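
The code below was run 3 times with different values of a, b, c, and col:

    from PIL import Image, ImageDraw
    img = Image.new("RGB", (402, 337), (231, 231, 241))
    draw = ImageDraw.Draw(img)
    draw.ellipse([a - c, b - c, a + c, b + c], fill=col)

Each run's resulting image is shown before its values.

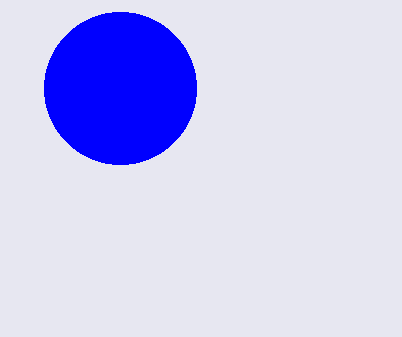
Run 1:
a = 120; b = 88; c = 76; col = 'blue'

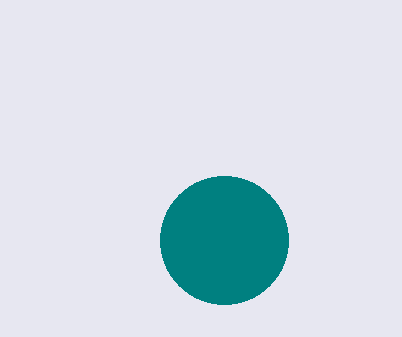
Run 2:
a = 224
b = 240
c = 64
col = 'teal'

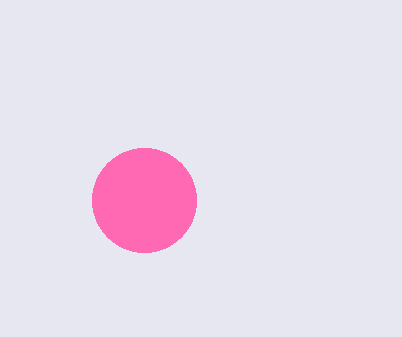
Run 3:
a = 144
b = 200
c = 52
col = 'hotpink'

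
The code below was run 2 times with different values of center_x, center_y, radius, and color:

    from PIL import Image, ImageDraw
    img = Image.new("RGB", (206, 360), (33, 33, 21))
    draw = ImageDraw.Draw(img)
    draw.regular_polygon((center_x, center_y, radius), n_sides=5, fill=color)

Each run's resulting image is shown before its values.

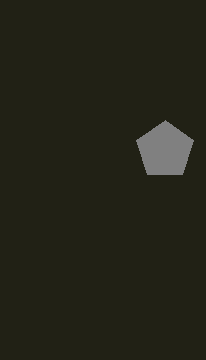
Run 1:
center_x = 165
center_y = 150
radius = 30
color = 'gray'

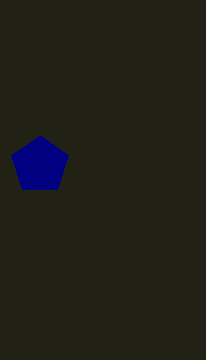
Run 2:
center_x = 40
center_y = 165
radius = 30
color = 'navy'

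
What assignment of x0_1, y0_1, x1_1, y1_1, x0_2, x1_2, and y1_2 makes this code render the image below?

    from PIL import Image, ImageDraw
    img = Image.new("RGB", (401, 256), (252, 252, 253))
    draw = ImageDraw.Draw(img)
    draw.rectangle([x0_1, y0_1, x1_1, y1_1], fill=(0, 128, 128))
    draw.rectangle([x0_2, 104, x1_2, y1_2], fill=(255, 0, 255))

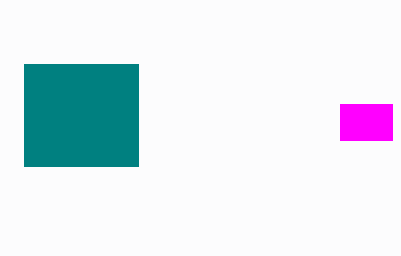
x0_1 = 24
y0_1 = 64
x1_1 = 138
y1_1 = 166
x0_2 = 340
x1_2 = 392
y1_2 = 140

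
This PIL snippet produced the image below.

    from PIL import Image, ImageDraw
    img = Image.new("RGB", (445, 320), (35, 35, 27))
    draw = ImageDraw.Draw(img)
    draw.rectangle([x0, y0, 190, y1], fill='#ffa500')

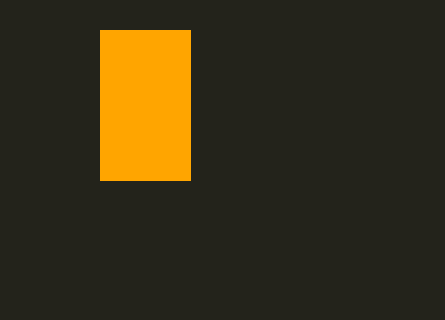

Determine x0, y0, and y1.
x0 = 100; y0 = 30; y1 = 180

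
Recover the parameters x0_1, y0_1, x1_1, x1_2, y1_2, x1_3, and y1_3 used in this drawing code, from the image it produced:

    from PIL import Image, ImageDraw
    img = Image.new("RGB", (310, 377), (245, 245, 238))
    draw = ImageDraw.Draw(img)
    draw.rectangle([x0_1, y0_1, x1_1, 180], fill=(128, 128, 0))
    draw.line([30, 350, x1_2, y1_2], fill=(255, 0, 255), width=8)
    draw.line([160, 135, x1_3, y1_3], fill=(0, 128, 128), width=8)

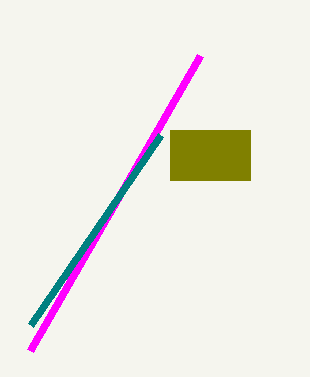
x0_1 = 170, y0_1 = 130, x1_1 = 250, x1_2 = 200, y1_2 = 55, x1_3 = 30, y1_3 = 325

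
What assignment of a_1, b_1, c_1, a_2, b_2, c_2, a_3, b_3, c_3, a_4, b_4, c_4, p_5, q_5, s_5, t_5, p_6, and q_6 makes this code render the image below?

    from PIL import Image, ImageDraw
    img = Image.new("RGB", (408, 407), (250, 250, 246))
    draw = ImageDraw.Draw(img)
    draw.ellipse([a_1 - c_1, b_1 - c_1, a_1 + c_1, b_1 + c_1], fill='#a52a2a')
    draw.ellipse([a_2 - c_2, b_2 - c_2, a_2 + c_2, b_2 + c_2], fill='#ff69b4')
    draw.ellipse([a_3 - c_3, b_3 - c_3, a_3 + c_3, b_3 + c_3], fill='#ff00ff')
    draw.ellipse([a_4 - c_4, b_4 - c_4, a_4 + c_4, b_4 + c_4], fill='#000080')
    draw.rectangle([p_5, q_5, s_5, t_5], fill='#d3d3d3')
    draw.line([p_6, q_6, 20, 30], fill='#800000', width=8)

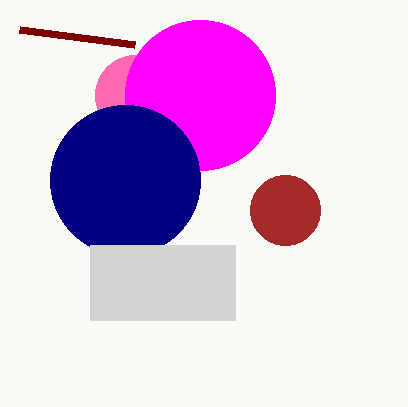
a_1 = 285; b_1 = 210; c_1 = 35; a_2 = 135; b_2 = 95; c_2 = 40; a_3 = 200; b_3 = 95; c_3 = 75; a_4 = 125; b_4 = 180; c_4 = 75; p_5 = 90; q_5 = 245; s_5 = 235; t_5 = 320; p_6 = 135; q_6 = 45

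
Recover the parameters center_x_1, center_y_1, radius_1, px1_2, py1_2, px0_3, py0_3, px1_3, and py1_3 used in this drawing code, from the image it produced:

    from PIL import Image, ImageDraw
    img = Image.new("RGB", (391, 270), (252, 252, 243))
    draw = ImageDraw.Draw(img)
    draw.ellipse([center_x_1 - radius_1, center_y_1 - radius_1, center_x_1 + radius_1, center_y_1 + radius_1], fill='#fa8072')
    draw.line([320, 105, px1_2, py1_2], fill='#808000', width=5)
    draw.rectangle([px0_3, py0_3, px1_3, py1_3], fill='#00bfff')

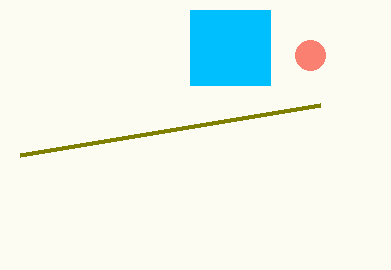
center_x_1 = 310
center_y_1 = 55
radius_1 = 15
px1_2 = 20
py1_2 = 155
px0_3 = 190
py0_3 = 10
px1_3 = 270
py1_3 = 85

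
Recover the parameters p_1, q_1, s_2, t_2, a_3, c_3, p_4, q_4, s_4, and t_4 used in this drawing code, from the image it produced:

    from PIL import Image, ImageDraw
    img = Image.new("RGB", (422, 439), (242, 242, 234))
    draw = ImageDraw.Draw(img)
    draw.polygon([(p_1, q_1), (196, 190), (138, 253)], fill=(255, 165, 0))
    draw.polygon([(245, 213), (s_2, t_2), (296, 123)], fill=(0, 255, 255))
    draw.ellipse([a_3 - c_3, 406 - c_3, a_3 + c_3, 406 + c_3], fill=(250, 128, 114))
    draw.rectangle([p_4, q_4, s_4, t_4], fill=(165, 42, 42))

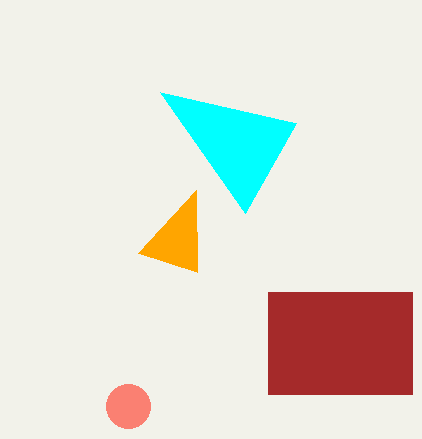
p_1 = 197
q_1 = 272
s_2 = 160
t_2 = 92
a_3 = 128
c_3 = 22
p_4 = 268
q_4 = 292
s_4 = 412
t_4 = 394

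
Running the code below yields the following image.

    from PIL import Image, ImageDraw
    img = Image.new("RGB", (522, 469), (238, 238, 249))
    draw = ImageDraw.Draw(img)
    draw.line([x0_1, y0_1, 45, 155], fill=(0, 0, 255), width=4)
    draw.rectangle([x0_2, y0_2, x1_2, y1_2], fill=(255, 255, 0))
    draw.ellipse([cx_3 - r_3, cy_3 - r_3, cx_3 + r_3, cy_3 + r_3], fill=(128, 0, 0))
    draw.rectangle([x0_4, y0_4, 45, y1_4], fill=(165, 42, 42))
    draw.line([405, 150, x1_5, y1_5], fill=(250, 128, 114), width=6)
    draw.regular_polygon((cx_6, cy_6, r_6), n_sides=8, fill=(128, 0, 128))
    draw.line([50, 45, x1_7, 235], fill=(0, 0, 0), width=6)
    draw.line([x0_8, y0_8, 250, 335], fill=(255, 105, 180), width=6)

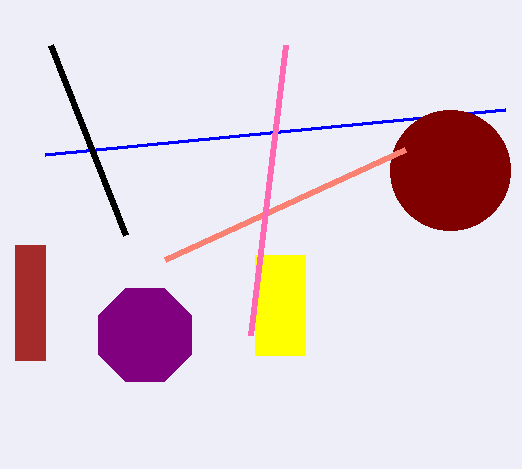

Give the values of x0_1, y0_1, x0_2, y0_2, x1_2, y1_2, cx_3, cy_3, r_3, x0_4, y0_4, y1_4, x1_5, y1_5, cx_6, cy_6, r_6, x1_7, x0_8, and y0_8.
x0_1 = 505, y0_1 = 110, x0_2 = 255, y0_2 = 255, x1_2 = 305, y1_2 = 355, cx_3 = 450, cy_3 = 170, r_3 = 60, x0_4 = 15, y0_4 = 245, y1_4 = 360, x1_5 = 165, y1_5 = 260, cx_6 = 145, cy_6 = 335, r_6 = 50, x1_7 = 125, x0_8 = 285, y0_8 = 45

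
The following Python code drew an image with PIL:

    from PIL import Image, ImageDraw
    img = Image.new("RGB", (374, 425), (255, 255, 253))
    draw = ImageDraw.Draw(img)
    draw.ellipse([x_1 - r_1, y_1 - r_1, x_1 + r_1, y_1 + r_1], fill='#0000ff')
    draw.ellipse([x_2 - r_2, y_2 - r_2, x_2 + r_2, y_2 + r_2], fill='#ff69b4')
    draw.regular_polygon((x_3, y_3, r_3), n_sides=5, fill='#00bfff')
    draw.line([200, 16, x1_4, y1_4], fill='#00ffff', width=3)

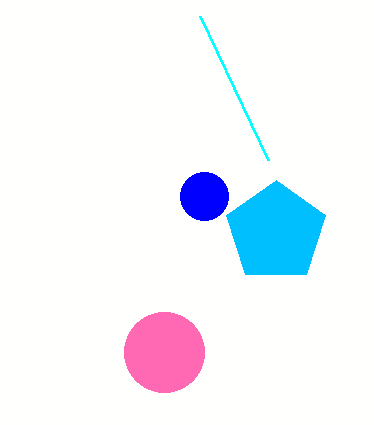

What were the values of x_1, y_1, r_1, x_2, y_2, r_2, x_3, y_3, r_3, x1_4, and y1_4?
x_1 = 204, y_1 = 196, r_1 = 24, x_2 = 164, y_2 = 352, r_2 = 40, x_3 = 276, y_3 = 232, r_3 = 52, x1_4 = 268, y1_4 = 160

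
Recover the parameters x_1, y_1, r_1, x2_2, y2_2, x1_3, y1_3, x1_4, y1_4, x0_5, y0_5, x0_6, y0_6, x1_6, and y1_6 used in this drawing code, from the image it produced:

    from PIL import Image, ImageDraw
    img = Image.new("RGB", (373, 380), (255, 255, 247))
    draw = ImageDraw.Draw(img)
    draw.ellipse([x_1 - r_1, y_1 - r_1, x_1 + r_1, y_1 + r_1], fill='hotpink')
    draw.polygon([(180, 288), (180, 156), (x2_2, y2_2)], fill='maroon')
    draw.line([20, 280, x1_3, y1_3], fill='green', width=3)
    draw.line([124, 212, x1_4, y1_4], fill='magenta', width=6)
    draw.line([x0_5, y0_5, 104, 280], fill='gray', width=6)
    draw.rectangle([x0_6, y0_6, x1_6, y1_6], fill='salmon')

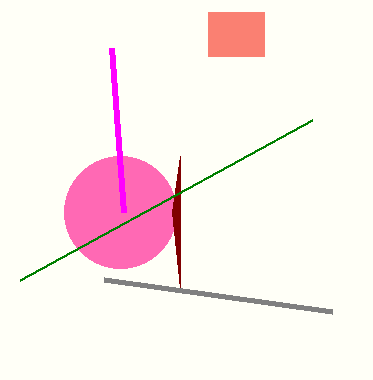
x_1 = 120, y_1 = 212, r_1 = 56, x2_2 = 172, y2_2 = 212, x1_3 = 312, y1_3 = 120, x1_4 = 112, y1_4 = 48, x0_5 = 332, y0_5 = 312, x0_6 = 208, y0_6 = 12, x1_6 = 264, y1_6 = 56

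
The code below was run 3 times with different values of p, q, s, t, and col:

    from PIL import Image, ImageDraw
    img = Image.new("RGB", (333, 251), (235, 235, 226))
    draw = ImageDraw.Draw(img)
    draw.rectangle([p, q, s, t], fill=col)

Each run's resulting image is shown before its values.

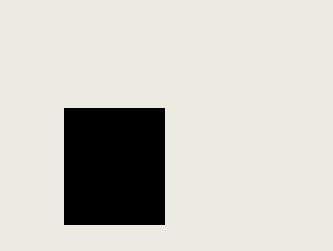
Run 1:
p = 64
q = 108
s = 164
t = 224
col = 'black'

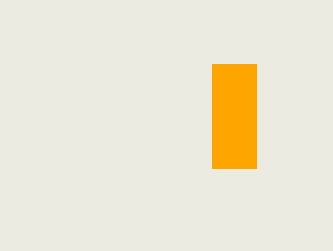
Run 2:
p = 212; q = 64; s = 256; t = 168; col = 'orange'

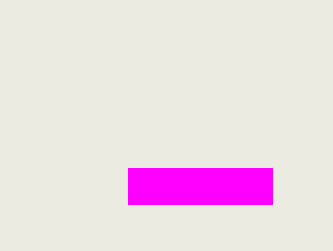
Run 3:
p = 128
q = 168
s = 272
t = 204
col = 'magenta'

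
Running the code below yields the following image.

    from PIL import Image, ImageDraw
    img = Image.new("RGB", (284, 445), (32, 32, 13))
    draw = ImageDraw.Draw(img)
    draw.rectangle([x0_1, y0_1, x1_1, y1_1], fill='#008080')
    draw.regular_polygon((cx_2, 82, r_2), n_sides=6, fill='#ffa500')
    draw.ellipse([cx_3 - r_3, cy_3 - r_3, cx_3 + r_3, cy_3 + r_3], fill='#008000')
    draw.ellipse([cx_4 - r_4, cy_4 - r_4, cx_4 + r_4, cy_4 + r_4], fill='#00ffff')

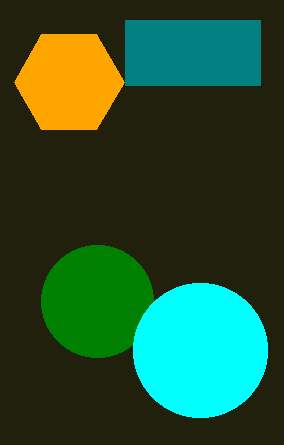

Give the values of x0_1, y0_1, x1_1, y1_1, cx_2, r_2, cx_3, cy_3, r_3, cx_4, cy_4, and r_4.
x0_1 = 125
y0_1 = 20
x1_1 = 260
y1_1 = 85
cx_2 = 69
r_2 = 55
cx_3 = 97
cy_3 = 301
r_3 = 56
cx_4 = 200
cy_4 = 350
r_4 = 67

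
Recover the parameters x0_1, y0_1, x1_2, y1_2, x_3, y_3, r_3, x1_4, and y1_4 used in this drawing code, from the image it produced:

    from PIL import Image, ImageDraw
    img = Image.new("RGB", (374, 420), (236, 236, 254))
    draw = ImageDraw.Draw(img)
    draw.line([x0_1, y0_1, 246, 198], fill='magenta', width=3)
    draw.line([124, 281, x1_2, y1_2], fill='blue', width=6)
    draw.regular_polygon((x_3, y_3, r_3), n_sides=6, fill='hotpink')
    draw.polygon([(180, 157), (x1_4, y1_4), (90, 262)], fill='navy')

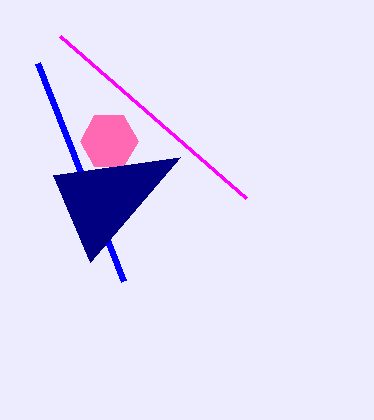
x0_1 = 60
y0_1 = 36
x1_2 = 38
y1_2 = 63
x_3 = 109
y_3 = 141
r_3 = 29
x1_4 = 53
y1_4 = 175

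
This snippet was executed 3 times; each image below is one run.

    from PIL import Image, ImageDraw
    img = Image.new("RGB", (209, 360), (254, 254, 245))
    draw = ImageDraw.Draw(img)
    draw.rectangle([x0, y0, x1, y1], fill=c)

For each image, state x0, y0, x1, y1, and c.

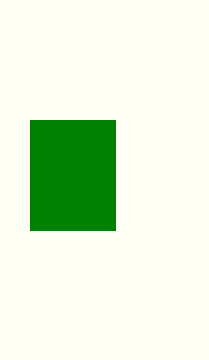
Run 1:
x0 = 30; y0 = 120; x1 = 115; y1 = 230; c = 'green'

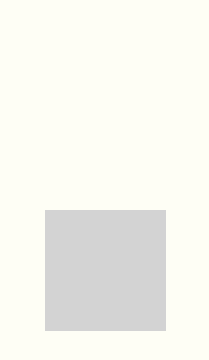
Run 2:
x0 = 45; y0 = 210; x1 = 165; y1 = 330; c = 'lightgray'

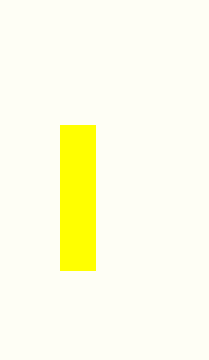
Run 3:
x0 = 60
y0 = 125
x1 = 95
y1 = 270
c = 'yellow'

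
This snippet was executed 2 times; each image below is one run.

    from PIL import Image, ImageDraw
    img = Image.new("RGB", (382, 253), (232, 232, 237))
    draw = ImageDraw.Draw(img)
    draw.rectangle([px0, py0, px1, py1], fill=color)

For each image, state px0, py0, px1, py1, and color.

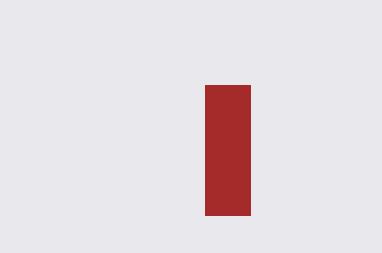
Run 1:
px0 = 205; py0 = 85; px1 = 250; py1 = 215; color = 'brown'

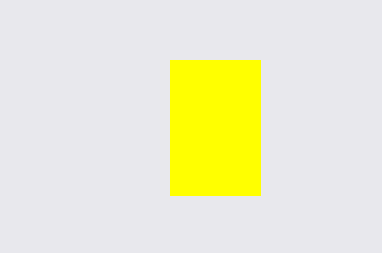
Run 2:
px0 = 170
py0 = 60
px1 = 260
py1 = 195
color = 'yellow'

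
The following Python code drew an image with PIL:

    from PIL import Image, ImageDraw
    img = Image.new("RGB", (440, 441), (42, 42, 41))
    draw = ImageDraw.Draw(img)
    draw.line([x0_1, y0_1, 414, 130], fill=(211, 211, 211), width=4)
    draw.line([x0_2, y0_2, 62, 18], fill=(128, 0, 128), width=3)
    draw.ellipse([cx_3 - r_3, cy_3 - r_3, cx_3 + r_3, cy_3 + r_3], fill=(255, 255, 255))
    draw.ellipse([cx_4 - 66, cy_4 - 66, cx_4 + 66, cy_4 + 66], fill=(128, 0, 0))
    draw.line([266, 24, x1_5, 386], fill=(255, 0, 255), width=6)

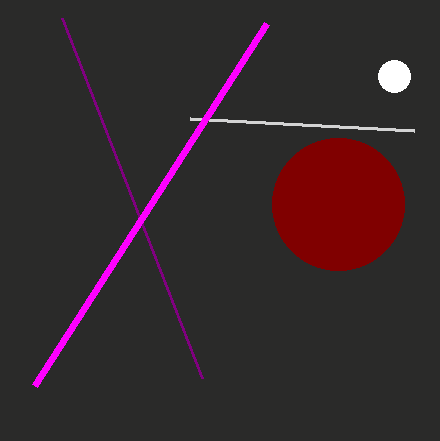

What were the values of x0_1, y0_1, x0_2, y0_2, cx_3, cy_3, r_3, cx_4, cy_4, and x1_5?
x0_1 = 190, y0_1 = 118, x0_2 = 202, y0_2 = 378, cx_3 = 394, cy_3 = 76, r_3 = 16, cx_4 = 338, cy_4 = 204, x1_5 = 34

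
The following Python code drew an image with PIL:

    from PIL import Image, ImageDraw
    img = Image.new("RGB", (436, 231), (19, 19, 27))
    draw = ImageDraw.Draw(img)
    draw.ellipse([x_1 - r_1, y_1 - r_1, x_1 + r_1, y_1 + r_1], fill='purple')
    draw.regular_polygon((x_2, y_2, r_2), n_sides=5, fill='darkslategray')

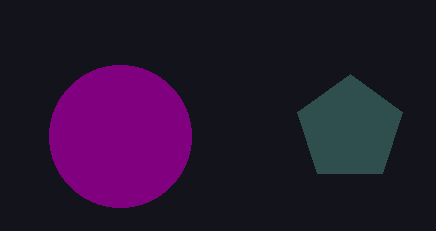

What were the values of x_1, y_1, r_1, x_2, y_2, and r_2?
x_1 = 120
y_1 = 136
r_1 = 71
x_2 = 350
y_2 = 129
r_2 = 55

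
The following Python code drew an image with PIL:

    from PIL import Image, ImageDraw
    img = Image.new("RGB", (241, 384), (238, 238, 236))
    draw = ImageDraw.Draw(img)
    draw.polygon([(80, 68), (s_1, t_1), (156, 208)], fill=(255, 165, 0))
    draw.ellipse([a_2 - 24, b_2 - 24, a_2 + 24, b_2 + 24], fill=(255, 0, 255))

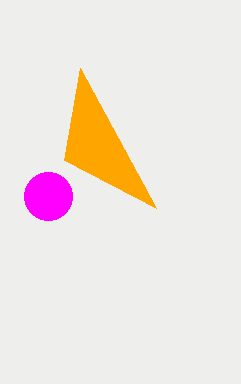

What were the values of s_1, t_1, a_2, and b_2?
s_1 = 64
t_1 = 160
a_2 = 48
b_2 = 196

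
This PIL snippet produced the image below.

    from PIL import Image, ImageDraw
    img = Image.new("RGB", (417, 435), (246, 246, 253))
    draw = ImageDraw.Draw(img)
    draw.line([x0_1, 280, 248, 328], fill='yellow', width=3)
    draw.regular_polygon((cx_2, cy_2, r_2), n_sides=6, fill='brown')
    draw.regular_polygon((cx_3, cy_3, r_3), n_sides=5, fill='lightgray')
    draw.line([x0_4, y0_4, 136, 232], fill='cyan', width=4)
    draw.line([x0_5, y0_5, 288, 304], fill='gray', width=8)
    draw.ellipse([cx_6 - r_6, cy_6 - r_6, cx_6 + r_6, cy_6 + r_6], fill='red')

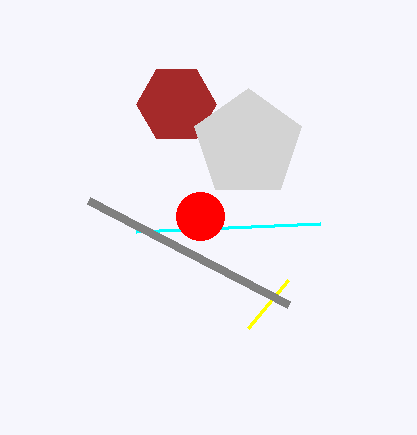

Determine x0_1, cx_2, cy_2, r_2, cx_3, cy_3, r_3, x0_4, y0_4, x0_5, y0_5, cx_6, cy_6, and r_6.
x0_1 = 288
cx_2 = 176
cy_2 = 104
r_2 = 40
cx_3 = 248
cy_3 = 144
r_3 = 56
x0_4 = 320
y0_4 = 224
x0_5 = 88
y0_5 = 200
cx_6 = 200
cy_6 = 216
r_6 = 24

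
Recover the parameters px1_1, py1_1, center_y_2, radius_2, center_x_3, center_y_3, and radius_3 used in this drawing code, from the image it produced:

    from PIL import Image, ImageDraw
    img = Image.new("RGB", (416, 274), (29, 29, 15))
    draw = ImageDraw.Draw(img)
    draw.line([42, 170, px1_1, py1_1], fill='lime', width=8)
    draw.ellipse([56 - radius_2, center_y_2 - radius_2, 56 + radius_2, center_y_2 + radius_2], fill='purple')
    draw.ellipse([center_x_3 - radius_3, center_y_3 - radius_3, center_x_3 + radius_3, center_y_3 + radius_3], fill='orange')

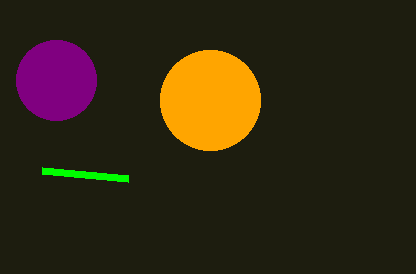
px1_1 = 128, py1_1 = 178, center_y_2 = 80, radius_2 = 40, center_x_3 = 210, center_y_3 = 100, radius_3 = 50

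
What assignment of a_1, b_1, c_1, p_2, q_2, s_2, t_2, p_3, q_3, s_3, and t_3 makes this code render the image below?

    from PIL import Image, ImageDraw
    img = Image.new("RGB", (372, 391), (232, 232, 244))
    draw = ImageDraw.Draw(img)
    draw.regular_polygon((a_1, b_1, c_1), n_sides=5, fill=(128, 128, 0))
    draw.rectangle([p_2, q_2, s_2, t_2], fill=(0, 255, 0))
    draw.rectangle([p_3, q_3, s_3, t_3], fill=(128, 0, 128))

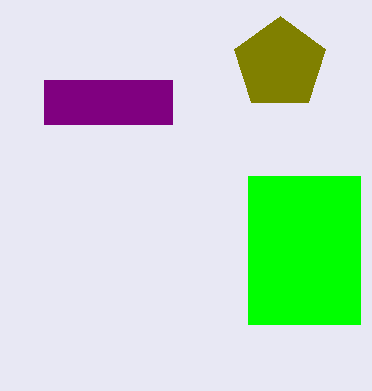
a_1 = 280; b_1 = 64; c_1 = 48; p_2 = 248; q_2 = 176; s_2 = 360; t_2 = 324; p_3 = 44; q_3 = 80; s_3 = 172; t_3 = 124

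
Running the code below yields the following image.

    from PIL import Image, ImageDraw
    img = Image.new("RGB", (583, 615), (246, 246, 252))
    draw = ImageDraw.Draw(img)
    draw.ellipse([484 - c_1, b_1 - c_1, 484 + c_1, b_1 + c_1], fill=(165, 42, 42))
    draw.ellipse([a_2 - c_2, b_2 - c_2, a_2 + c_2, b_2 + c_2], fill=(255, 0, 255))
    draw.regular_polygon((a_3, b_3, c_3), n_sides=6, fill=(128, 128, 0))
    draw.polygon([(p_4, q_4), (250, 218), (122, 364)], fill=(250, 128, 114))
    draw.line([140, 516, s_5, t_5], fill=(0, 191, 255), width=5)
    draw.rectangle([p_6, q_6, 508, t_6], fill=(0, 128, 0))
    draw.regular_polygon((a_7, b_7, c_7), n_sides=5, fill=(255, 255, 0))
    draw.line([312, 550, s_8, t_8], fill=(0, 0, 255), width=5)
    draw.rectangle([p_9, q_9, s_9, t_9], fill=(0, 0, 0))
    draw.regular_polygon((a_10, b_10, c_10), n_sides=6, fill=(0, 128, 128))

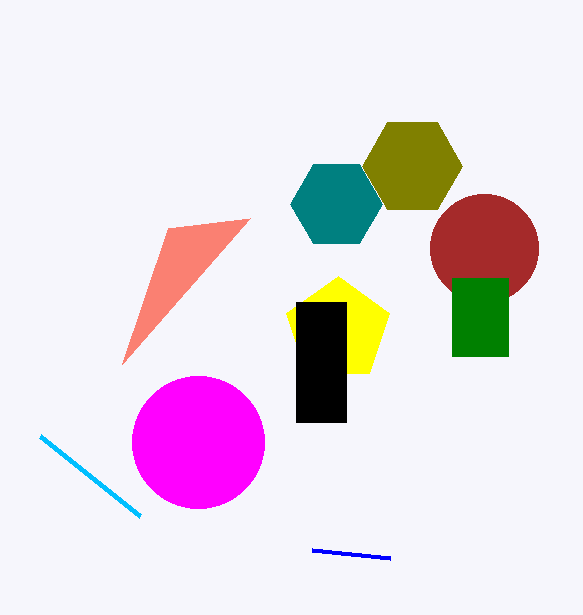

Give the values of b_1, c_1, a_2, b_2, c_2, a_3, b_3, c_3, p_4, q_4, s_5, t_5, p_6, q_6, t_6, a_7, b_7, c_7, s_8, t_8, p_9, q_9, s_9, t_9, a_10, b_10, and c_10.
b_1 = 248
c_1 = 54
a_2 = 198
b_2 = 442
c_2 = 66
a_3 = 412
b_3 = 166
c_3 = 50
p_4 = 168
q_4 = 228
s_5 = 40
t_5 = 436
p_6 = 452
q_6 = 278
t_6 = 356
a_7 = 338
b_7 = 330
c_7 = 54
s_8 = 390
t_8 = 558
p_9 = 296
q_9 = 302
s_9 = 346
t_9 = 422
a_10 = 336
b_10 = 204
c_10 = 46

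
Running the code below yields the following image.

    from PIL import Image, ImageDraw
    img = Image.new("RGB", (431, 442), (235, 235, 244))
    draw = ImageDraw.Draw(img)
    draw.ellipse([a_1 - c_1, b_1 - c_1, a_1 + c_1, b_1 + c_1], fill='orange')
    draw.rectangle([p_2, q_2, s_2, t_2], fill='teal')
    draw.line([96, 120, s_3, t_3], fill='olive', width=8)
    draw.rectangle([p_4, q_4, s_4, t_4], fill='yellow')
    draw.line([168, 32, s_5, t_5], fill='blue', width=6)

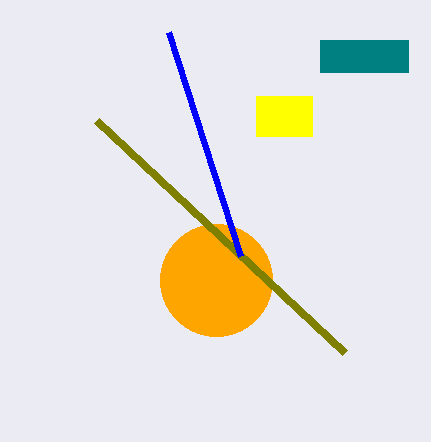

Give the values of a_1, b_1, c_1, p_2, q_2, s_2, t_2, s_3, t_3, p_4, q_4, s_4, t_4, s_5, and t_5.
a_1 = 216; b_1 = 280; c_1 = 56; p_2 = 320; q_2 = 40; s_2 = 408; t_2 = 72; s_3 = 344; t_3 = 352; p_4 = 256; q_4 = 96; s_4 = 312; t_4 = 136; s_5 = 240; t_5 = 256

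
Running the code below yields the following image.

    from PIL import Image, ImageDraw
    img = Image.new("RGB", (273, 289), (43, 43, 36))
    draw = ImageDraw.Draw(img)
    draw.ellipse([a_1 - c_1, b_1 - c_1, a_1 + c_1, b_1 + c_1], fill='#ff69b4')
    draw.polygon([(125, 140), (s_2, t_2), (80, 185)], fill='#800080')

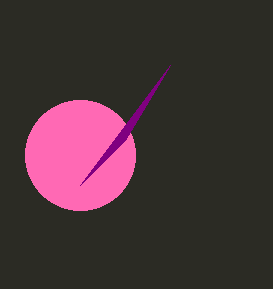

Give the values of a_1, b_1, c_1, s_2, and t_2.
a_1 = 80
b_1 = 155
c_1 = 55
s_2 = 170
t_2 = 65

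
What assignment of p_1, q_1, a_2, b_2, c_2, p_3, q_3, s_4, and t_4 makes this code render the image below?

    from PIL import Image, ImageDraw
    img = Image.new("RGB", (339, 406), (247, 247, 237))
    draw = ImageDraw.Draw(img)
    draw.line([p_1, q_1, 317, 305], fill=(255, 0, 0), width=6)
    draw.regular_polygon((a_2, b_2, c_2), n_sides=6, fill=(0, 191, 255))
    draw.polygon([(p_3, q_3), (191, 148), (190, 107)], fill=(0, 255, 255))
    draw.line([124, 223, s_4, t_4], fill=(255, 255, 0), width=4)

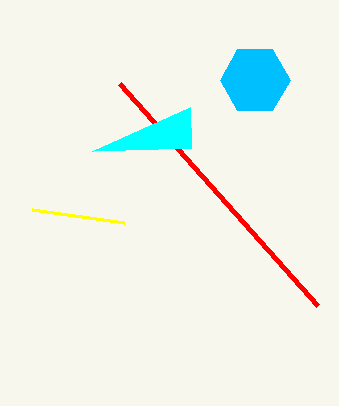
p_1 = 119, q_1 = 83, a_2 = 255, b_2 = 80, c_2 = 35, p_3 = 92, q_3 = 151, s_4 = 32, t_4 = 210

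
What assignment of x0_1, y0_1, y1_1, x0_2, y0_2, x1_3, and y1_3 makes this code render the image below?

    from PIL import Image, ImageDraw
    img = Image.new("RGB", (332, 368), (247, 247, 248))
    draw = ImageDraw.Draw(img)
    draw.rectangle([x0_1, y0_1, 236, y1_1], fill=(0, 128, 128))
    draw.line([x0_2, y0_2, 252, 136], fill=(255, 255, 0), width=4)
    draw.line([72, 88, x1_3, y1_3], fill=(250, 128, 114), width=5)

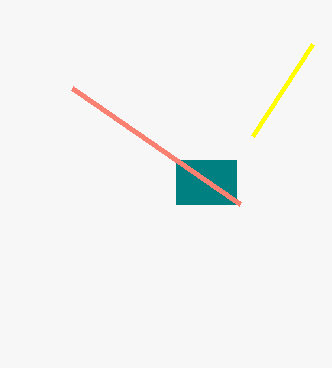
x0_1 = 176; y0_1 = 160; y1_1 = 204; x0_2 = 312; y0_2 = 44; x1_3 = 240; y1_3 = 204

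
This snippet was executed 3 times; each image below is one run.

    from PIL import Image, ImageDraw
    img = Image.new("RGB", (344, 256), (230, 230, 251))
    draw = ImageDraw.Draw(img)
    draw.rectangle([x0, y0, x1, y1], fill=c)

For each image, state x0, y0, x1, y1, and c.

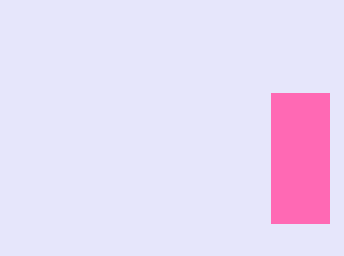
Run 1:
x0 = 271
y0 = 93
x1 = 329
y1 = 223
c = 'hotpink'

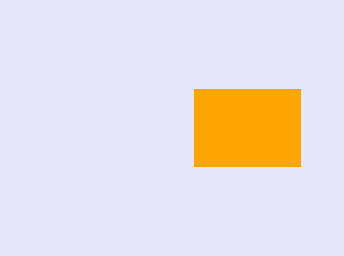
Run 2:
x0 = 194
y0 = 89
x1 = 300
y1 = 166
c = 'orange'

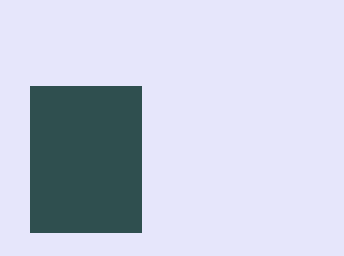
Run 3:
x0 = 30; y0 = 86; x1 = 141; y1 = 232; c = 'darkslategray'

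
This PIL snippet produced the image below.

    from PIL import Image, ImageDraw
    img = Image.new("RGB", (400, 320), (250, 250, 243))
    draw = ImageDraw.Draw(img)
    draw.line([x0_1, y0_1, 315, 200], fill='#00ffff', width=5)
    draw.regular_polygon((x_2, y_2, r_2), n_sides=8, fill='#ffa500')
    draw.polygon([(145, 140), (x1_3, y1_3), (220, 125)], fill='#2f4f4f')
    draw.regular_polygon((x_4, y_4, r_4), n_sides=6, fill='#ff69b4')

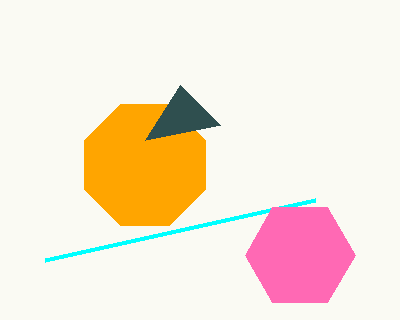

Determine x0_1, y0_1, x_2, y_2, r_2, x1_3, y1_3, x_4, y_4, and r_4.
x0_1 = 45; y0_1 = 260; x_2 = 145; y_2 = 165; r_2 = 65; x1_3 = 180; y1_3 = 85; x_4 = 300; y_4 = 255; r_4 = 55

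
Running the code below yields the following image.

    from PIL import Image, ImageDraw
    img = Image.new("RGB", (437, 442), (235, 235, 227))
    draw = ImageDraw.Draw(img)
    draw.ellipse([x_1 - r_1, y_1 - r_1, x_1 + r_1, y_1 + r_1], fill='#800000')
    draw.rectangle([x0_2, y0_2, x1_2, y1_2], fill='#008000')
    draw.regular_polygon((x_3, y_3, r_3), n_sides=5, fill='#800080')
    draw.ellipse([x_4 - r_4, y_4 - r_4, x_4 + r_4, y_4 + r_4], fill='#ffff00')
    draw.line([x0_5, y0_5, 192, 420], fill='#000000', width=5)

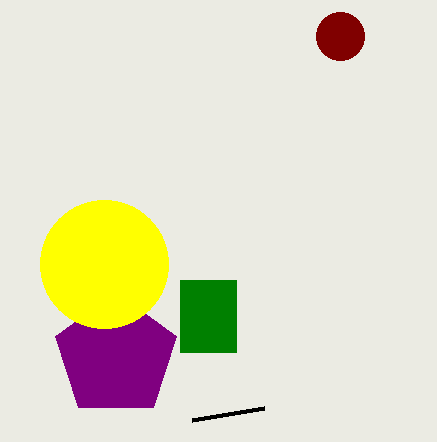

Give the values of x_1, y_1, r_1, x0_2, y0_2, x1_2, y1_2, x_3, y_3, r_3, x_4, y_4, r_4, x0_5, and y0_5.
x_1 = 340, y_1 = 36, r_1 = 24, x0_2 = 180, y0_2 = 280, x1_2 = 236, y1_2 = 352, x_3 = 116, y_3 = 356, r_3 = 64, x_4 = 104, y_4 = 264, r_4 = 64, x0_5 = 264, y0_5 = 408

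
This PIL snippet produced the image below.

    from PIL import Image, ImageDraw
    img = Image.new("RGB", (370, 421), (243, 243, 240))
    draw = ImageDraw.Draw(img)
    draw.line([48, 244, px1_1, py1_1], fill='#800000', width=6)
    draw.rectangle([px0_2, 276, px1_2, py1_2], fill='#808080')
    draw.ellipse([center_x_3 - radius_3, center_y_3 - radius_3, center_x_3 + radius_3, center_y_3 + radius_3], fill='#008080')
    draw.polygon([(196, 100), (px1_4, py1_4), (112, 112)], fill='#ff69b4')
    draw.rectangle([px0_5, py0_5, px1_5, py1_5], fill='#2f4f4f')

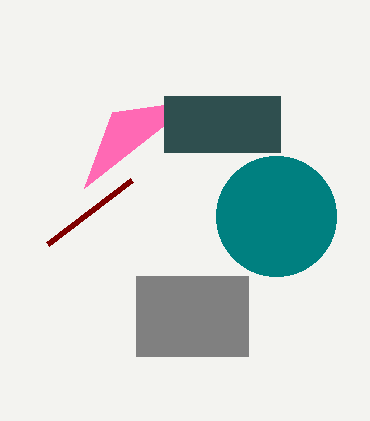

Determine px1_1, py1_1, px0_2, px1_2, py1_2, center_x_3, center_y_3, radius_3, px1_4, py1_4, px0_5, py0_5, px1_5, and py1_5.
px1_1 = 132; py1_1 = 180; px0_2 = 136; px1_2 = 248; py1_2 = 356; center_x_3 = 276; center_y_3 = 216; radius_3 = 60; px1_4 = 84; py1_4 = 188; px0_5 = 164; py0_5 = 96; px1_5 = 280; py1_5 = 152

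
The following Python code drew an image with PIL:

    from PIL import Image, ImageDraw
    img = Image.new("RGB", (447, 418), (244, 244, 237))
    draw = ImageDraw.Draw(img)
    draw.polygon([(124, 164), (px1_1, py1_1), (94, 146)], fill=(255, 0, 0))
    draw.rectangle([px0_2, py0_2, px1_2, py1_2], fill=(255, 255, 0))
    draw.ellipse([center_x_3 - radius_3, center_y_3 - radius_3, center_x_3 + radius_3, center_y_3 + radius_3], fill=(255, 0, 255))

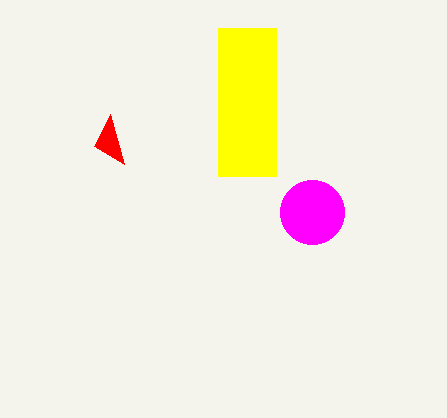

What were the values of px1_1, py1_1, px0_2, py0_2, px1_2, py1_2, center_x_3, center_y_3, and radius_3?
px1_1 = 110; py1_1 = 114; px0_2 = 218; py0_2 = 28; px1_2 = 276; py1_2 = 176; center_x_3 = 312; center_y_3 = 212; radius_3 = 32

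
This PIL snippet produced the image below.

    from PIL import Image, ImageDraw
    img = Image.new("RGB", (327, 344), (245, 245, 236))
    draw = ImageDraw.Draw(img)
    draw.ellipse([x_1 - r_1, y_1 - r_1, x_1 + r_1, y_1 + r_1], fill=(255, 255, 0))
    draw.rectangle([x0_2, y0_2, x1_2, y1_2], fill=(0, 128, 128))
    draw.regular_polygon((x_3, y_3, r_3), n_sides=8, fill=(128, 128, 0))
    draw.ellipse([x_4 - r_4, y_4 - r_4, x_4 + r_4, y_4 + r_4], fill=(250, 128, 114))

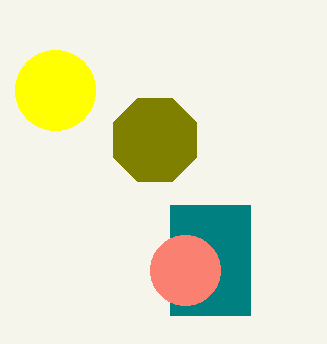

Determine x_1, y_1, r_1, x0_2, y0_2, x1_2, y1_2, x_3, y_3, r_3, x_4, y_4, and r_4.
x_1 = 55; y_1 = 90; r_1 = 40; x0_2 = 170; y0_2 = 205; x1_2 = 250; y1_2 = 315; x_3 = 155; y_3 = 140; r_3 = 45; x_4 = 185; y_4 = 270; r_4 = 35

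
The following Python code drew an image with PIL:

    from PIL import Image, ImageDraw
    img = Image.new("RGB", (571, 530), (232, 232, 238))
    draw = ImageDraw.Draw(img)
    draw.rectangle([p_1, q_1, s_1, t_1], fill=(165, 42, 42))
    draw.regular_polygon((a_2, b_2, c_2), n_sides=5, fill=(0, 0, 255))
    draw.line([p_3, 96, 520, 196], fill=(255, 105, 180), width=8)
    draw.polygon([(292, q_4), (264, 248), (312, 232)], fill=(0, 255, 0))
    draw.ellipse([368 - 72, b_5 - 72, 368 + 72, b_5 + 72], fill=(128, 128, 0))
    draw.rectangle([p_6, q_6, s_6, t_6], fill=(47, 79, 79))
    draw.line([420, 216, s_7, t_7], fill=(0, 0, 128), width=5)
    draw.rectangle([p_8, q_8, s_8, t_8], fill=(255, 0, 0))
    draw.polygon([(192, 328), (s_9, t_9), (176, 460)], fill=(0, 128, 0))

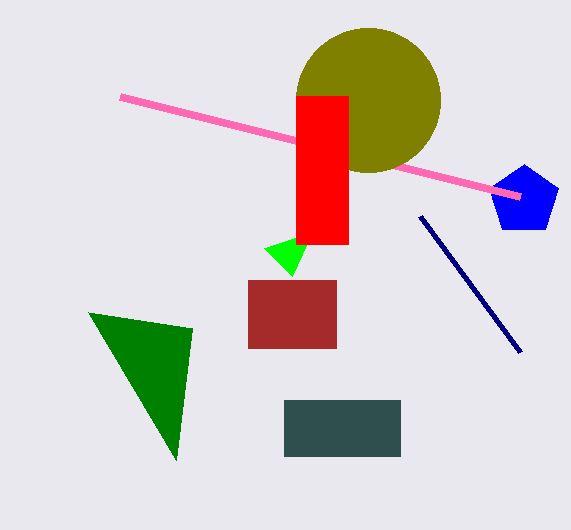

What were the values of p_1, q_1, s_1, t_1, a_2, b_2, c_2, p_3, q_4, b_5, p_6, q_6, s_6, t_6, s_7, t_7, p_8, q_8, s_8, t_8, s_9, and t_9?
p_1 = 248
q_1 = 280
s_1 = 336
t_1 = 348
a_2 = 524
b_2 = 200
c_2 = 36
p_3 = 120
q_4 = 276
b_5 = 100
p_6 = 284
q_6 = 400
s_6 = 400
t_6 = 456
s_7 = 520
t_7 = 352
p_8 = 296
q_8 = 96
s_8 = 348
t_8 = 244
s_9 = 88
t_9 = 312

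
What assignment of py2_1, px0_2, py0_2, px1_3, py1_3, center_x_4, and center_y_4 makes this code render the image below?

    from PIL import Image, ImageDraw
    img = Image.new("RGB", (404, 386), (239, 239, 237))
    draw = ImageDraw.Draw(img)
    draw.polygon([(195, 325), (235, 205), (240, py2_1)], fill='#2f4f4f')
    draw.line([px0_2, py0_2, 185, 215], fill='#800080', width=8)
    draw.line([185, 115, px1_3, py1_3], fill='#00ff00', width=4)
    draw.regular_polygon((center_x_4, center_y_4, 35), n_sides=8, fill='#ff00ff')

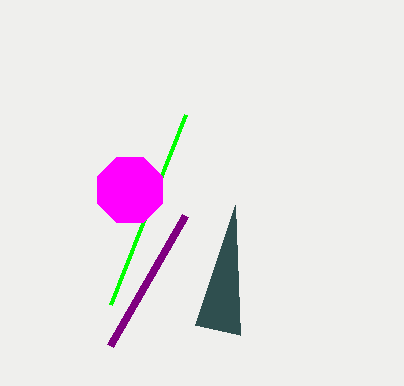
py2_1 = 335, px0_2 = 110, py0_2 = 345, px1_3 = 110, py1_3 = 305, center_x_4 = 130, center_y_4 = 190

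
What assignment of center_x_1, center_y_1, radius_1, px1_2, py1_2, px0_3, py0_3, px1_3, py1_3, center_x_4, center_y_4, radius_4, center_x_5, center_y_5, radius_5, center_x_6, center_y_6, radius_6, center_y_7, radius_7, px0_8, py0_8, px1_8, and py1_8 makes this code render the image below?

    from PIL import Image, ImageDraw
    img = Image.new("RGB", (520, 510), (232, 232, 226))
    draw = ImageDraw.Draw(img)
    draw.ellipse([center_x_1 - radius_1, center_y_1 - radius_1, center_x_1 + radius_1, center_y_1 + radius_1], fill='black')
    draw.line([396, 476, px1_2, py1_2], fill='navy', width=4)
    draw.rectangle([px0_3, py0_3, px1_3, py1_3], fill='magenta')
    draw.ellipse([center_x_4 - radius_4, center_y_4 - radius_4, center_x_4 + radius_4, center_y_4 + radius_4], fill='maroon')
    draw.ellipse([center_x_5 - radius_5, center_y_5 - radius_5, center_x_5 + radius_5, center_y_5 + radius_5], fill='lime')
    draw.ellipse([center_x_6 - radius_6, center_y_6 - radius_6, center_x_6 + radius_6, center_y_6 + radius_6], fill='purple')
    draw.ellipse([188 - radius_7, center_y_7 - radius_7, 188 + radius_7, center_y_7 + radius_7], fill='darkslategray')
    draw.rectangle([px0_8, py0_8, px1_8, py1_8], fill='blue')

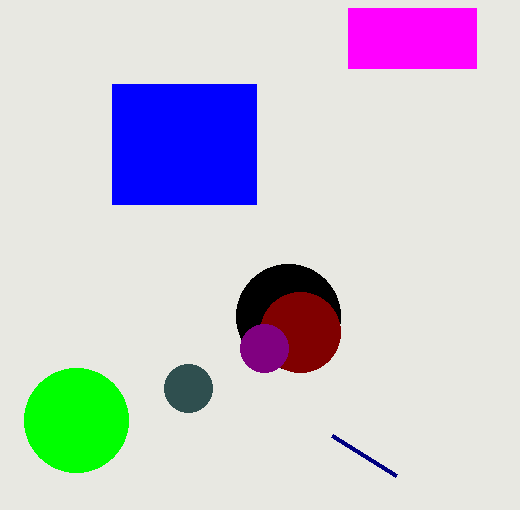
center_x_1 = 288
center_y_1 = 316
radius_1 = 52
px1_2 = 332
py1_2 = 436
px0_3 = 348
py0_3 = 8
px1_3 = 476
py1_3 = 68
center_x_4 = 300
center_y_4 = 332
radius_4 = 40
center_x_5 = 76
center_y_5 = 420
radius_5 = 52
center_x_6 = 264
center_y_6 = 348
radius_6 = 24
center_y_7 = 388
radius_7 = 24
px0_8 = 112
py0_8 = 84
px1_8 = 256
py1_8 = 204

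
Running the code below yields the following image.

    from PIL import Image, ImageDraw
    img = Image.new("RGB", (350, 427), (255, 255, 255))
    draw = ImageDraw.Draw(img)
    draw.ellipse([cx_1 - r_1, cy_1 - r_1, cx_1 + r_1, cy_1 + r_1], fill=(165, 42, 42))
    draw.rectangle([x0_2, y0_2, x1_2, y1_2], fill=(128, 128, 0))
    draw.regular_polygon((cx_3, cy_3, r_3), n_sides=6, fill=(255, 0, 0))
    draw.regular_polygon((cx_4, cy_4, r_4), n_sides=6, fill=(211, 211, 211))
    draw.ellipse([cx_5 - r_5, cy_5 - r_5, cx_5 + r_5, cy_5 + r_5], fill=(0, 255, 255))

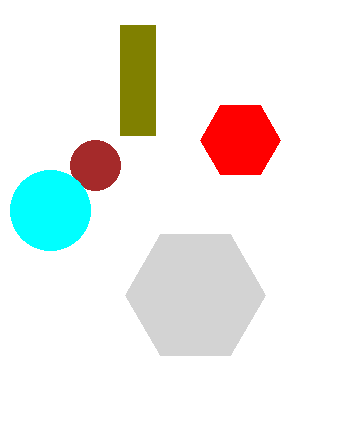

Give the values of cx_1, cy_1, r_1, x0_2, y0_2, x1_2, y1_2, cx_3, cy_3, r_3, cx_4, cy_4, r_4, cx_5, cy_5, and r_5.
cx_1 = 95
cy_1 = 165
r_1 = 25
x0_2 = 120
y0_2 = 25
x1_2 = 155
y1_2 = 135
cx_3 = 240
cy_3 = 140
r_3 = 40
cx_4 = 195
cy_4 = 295
r_4 = 70
cx_5 = 50
cy_5 = 210
r_5 = 40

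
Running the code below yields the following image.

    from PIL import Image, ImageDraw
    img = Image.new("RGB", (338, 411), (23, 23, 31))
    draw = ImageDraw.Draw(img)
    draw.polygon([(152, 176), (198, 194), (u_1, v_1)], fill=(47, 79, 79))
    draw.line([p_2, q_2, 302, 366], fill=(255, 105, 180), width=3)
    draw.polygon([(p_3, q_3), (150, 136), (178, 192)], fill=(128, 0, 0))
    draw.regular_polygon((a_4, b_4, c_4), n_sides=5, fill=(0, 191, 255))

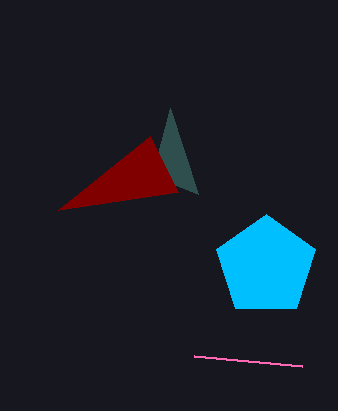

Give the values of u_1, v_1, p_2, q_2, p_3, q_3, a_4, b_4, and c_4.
u_1 = 170, v_1 = 108, p_2 = 194, q_2 = 356, p_3 = 58, q_3 = 210, a_4 = 266, b_4 = 266, c_4 = 52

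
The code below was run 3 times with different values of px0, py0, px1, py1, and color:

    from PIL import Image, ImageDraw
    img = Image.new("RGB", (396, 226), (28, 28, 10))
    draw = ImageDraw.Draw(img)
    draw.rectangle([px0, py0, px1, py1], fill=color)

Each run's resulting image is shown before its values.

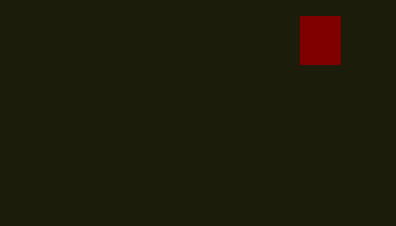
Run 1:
px0 = 300
py0 = 16
px1 = 340
py1 = 64
color = 'maroon'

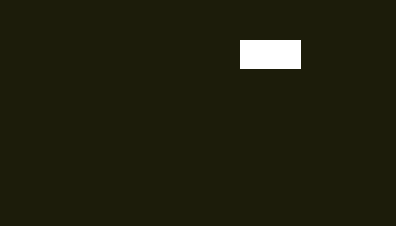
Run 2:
px0 = 240
py0 = 40
px1 = 300
py1 = 68
color = 'white'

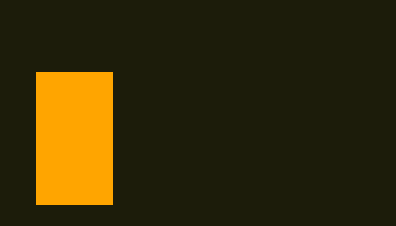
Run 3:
px0 = 36, py0 = 72, px1 = 112, py1 = 204, color = 'orange'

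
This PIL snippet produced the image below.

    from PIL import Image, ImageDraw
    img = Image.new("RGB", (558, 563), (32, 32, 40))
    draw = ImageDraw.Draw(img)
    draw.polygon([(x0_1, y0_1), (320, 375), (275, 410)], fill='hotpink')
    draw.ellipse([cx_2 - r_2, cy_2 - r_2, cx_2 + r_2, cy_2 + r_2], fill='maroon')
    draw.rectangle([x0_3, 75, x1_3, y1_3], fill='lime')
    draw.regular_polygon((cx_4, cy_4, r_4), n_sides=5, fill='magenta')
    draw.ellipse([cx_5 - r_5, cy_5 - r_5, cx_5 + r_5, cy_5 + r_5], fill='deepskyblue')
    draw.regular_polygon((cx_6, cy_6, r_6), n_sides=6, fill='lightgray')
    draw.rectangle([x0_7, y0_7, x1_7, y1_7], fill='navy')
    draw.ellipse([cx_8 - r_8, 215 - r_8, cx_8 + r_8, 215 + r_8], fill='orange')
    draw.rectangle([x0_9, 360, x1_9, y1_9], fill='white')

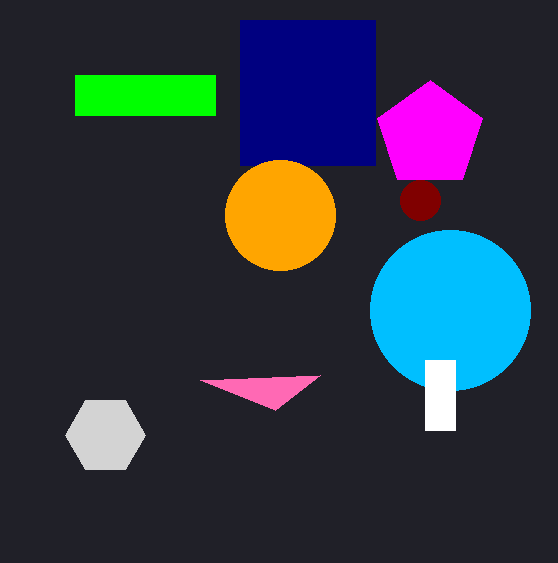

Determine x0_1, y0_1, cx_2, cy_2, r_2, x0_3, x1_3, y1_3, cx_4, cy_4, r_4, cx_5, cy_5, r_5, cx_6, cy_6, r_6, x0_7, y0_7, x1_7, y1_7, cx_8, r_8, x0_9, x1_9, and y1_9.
x0_1 = 200, y0_1 = 380, cx_2 = 420, cy_2 = 200, r_2 = 20, x0_3 = 75, x1_3 = 215, y1_3 = 115, cx_4 = 430, cy_4 = 135, r_4 = 55, cx_5 = 450, cy_5 = 310, r_5 = 80, cx_6 = 105, cy_6 = 435, r_6 = 40, x0_7 = 240, y0_7 = 20, x1_7 = 375, y1_7 = 165, cx_8 = 280, r_8 = 55, x0_9 = 425, x1_9 = 455, y1_9 = 430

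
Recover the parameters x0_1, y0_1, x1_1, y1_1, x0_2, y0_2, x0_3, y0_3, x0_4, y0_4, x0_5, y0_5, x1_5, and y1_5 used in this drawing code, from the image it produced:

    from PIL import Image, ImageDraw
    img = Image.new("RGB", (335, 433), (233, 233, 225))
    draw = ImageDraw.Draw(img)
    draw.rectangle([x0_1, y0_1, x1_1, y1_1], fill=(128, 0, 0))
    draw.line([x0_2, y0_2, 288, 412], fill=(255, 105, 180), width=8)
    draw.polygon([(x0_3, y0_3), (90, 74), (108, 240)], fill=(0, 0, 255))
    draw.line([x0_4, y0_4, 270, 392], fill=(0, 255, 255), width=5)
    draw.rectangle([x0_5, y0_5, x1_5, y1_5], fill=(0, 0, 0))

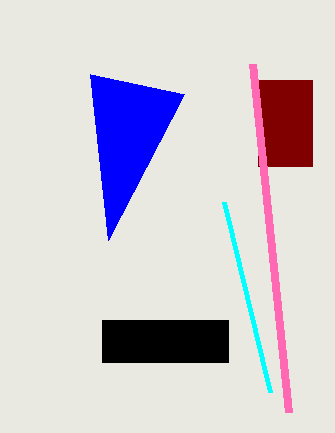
x0_1 = 258
y0_1 = 80
x1_1 = 312
y1_1 = 166
x0_2 = 252
y0_2 = 64
x0_3 = 184
y0_3 = 94
x0_4 = 224
y0_4 = 202
x0_5 = 102
y0_5 = 320
x1_5 = 228
y1_5 = 362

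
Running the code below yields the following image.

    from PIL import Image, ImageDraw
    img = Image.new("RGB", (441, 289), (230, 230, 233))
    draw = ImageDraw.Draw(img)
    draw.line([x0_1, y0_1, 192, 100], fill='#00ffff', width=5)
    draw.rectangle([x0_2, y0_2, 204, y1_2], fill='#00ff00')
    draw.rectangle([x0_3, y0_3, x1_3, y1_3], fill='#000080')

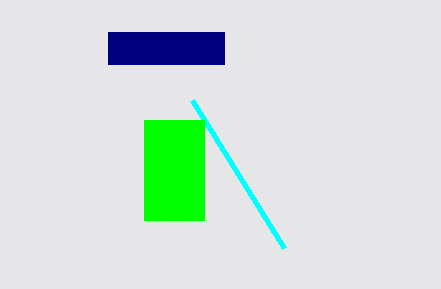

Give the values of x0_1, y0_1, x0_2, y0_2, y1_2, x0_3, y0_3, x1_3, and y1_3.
x0_1 = 284
y0_1 = 248
x0_2 = 144
y0_2 = 120
y1_2 = 220
x0_3 = 108
y0_3 = 32
x1_3 = 224
y1_3 = 64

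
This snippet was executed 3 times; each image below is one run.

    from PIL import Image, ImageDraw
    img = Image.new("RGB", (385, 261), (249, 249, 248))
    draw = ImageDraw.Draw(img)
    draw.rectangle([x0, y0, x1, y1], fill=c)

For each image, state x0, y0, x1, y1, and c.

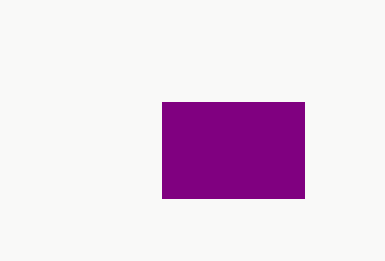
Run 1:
x0 = 162, y0 = 102, x1 = 304, y1 = 198, c = 'purple'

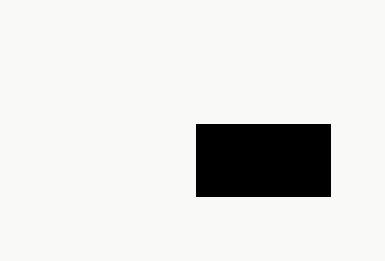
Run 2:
x0 = 196
y0 = 124
x1 = 330
y1 = 196
c = 'black'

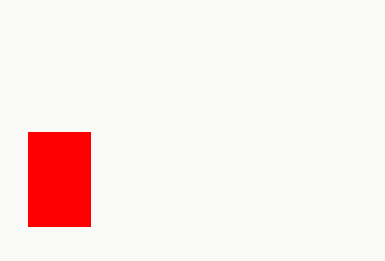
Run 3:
x0 = 28, y0 = 132, x1 = 90, y1 = 226, c = 'red'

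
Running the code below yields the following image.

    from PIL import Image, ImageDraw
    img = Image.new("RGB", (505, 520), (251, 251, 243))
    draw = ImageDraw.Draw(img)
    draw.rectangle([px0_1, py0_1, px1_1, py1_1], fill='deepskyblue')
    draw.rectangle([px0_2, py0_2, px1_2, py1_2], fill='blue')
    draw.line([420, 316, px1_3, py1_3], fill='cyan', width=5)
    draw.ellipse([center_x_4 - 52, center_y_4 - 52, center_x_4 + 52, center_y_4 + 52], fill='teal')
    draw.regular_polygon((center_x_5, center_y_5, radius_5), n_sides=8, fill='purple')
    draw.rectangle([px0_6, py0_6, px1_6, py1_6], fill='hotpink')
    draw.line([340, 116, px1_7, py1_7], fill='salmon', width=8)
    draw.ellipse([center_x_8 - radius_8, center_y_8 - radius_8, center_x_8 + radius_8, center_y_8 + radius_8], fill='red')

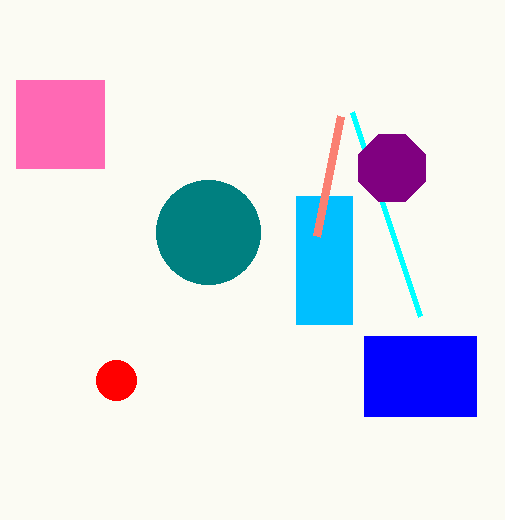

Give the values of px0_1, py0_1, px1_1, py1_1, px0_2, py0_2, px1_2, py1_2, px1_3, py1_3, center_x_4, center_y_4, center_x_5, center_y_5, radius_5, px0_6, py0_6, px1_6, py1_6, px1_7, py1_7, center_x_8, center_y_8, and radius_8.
px0_1 = 296
py0_1 = 196
px1_1 = 352
py1_1 = 324
px0_2 = 364
py0_2 = 336
px1_2 = 476
py1_2 = 416
px1_3 = 352
py1_3 = 112
center_x_4 = 208
center_y_4 = 232
center_x_5 = 392
center_y_5 = 168
radius_5 = 36
px0_6 = 16
py0_6 = 80
px1_6 = 104
py1_6 = 168
px1_7 = 316
py1_7 = 236
center_x_8 = 116
center_y_8 = 380
radius_8 = 20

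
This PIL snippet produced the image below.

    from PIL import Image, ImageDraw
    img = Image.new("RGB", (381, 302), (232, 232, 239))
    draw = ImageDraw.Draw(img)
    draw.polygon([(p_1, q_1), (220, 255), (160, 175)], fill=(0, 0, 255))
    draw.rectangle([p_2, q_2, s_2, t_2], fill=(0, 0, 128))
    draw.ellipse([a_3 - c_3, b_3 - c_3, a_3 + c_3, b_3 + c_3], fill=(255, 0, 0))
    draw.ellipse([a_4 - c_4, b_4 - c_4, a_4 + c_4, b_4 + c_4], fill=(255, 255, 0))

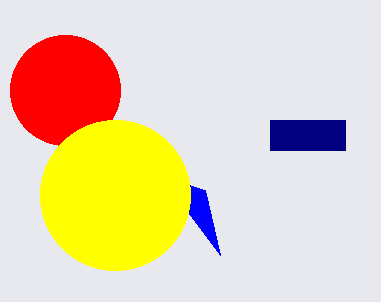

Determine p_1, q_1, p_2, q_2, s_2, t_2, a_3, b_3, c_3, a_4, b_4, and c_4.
p_1 = 205
q_1 = 190
p_2 = 270
q_2 = 120
s_2 = 345
t_2 = 150
a_3 = 65
b_3 = 90
c_3 = 55
a_4 = 115
b_4 = 195
c_4 = 75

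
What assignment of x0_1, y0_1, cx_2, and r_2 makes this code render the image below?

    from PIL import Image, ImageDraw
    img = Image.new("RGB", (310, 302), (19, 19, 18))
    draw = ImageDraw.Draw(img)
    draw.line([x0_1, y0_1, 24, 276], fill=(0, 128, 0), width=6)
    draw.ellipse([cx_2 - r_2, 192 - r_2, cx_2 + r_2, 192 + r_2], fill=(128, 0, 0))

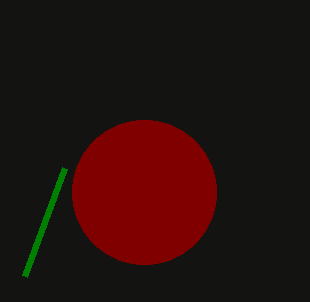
x0_1 = 64; y0_1 = 168; cx_2 = 144; r_2 = 72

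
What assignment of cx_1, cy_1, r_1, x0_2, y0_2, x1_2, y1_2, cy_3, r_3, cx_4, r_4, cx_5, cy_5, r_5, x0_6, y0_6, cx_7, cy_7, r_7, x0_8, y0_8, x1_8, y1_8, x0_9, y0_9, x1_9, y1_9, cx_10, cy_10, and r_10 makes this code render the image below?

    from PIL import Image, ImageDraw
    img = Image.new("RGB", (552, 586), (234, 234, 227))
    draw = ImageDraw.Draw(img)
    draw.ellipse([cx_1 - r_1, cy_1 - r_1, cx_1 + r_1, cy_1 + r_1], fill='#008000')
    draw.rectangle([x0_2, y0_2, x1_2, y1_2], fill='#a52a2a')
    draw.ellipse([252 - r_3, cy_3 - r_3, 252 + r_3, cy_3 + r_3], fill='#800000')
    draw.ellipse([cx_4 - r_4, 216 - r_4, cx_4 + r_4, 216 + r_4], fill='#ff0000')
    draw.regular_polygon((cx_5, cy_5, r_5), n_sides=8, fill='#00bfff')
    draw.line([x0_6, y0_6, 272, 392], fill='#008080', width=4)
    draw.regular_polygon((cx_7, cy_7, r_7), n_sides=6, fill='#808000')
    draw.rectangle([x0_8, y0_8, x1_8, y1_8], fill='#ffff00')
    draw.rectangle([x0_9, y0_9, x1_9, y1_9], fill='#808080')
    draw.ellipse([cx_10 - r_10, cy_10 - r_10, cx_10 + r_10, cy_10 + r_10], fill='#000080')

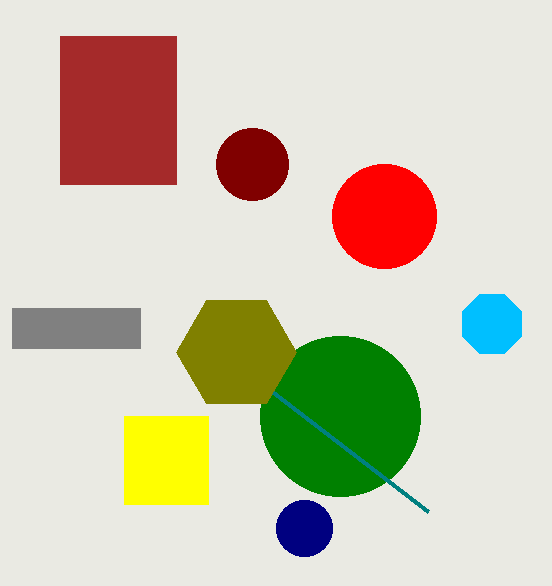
cx_1 = 340, cy_1 = 416, r_1 = 80, x0_2 = 60, y0_2 = 36, x1_2 = 176, y1_2 = 184, cy_3 = 164, r_3 = 36, cx_4 = 384, r_4 = 52, cx_5 = 492, cy_5 = 324, r_5 = 32, x0_6 = 428, y0_6 = 512, cx_7 = 236, cy_7 = 352, r_7 = 60, x0_8 = 124, y0_8 = 416, x1_8 = 208, y1_8 = 504, x0_9 = 12, y0_9 = 308, x1_9 = 140, y1_9 = 348, cx_10 = 304, cy_10 = 528, r_10 = 28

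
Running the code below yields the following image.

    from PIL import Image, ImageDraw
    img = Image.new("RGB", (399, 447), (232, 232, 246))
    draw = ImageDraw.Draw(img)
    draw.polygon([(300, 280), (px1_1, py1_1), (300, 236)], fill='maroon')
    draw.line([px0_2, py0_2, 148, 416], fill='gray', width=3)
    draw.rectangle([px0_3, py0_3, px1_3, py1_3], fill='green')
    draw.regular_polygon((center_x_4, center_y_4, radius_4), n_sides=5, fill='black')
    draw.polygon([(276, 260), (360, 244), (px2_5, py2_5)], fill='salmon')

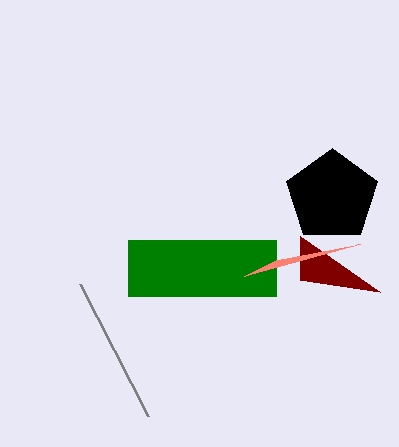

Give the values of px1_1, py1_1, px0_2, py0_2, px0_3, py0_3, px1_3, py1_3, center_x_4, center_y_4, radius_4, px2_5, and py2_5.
px1_1 = 380
py1_1 = 292
px0_2 = 80
py0_2 = 284
px0_3 = 128
py0_3 = 240
px1_3 = 276
py1_3 = 296
center_x_4 = 332
center_y_4 = 196
radius_4 = 48
px2_5 = 244
py2_5 = 276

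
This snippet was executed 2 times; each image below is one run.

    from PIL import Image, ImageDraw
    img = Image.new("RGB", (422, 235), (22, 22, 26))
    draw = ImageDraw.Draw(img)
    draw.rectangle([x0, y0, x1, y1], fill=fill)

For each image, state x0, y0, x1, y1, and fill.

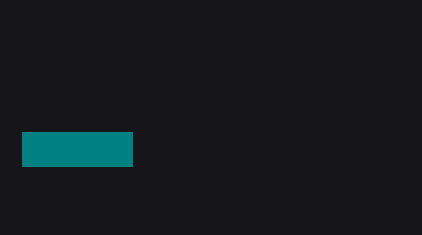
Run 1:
x0 = 22
y0 = 132
x1 = 132
y1 = 166
fill = 'teal'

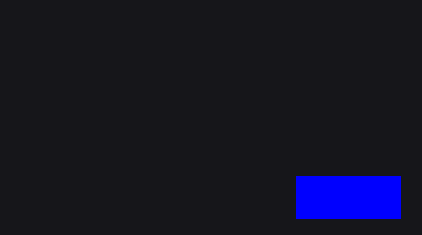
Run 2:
x0 = 296
y0 = 176
x1 = 400
y1 = 218
fill = 'blue'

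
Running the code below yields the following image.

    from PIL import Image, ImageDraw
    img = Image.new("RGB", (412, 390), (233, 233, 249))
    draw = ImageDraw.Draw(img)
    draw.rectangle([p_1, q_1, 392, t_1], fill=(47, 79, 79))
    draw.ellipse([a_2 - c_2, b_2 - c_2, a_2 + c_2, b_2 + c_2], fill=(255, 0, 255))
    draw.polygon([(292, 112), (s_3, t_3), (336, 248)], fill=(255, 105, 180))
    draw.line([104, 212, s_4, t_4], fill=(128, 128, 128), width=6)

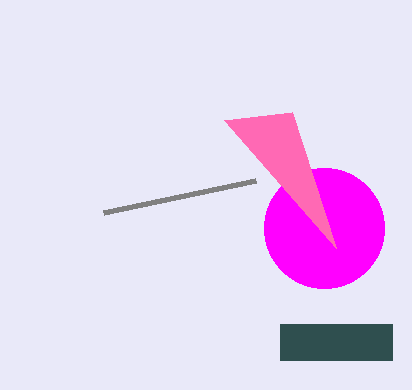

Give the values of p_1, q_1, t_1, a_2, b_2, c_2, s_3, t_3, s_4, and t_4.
p_1 = 280, q_1 = 324, t_1 = 360, a_2 = 324, b_2 = 228, c_2 = 60, s_3 = 224, t_3 = 120, s_4 = 256, t_4 = 180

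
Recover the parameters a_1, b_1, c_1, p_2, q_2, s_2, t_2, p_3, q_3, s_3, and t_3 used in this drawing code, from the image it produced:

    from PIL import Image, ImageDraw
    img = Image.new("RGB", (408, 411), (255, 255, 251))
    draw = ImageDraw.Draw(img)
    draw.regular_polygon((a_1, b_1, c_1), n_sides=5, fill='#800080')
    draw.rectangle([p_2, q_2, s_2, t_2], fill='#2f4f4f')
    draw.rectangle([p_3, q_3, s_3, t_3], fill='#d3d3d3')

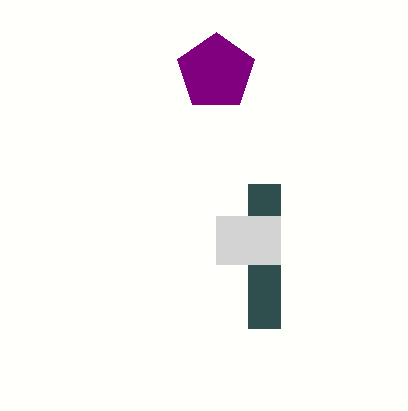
a_1 = 216
b_1 = 72
c_1 = 40
p_2 = 248
q_2 = 184
s_2 = 280
t_2 = 328
p_3 = 216
q_3 = 216
s_3 = 280
t_3 = 264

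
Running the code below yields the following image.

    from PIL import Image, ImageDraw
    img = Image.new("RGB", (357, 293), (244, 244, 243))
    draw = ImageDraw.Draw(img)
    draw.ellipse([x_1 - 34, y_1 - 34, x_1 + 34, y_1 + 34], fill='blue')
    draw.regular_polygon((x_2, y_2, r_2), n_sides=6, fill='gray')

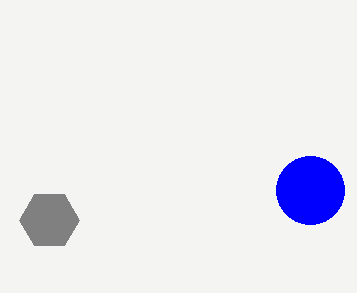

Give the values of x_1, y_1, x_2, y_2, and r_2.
x_1 = 310; y_1 = 190; x_2 = 49; y_2 = 220; r_2 = 30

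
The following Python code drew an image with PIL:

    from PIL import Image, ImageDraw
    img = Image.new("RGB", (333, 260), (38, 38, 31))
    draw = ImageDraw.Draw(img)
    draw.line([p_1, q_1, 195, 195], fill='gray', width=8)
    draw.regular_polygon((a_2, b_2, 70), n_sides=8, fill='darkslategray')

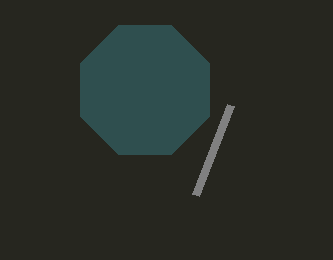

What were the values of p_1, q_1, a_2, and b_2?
p_1 = 230
q_1 = 105
a_2 = 145
b_2 = 90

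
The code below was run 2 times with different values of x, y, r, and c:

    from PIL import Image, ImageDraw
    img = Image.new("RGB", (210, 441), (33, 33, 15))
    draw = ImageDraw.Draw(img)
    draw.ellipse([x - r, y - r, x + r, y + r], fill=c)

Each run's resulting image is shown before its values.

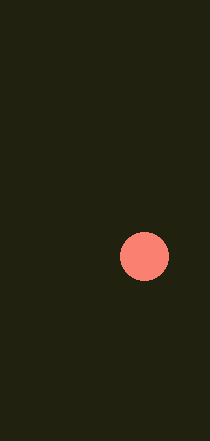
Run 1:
x = 144
y = 256
r = 24
c = 'salmon'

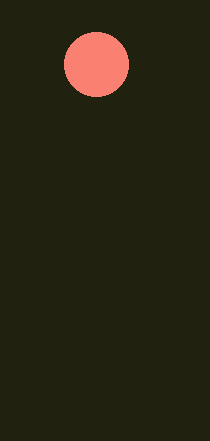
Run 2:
x = 96; y = 64; r = 32; c = 'salmon'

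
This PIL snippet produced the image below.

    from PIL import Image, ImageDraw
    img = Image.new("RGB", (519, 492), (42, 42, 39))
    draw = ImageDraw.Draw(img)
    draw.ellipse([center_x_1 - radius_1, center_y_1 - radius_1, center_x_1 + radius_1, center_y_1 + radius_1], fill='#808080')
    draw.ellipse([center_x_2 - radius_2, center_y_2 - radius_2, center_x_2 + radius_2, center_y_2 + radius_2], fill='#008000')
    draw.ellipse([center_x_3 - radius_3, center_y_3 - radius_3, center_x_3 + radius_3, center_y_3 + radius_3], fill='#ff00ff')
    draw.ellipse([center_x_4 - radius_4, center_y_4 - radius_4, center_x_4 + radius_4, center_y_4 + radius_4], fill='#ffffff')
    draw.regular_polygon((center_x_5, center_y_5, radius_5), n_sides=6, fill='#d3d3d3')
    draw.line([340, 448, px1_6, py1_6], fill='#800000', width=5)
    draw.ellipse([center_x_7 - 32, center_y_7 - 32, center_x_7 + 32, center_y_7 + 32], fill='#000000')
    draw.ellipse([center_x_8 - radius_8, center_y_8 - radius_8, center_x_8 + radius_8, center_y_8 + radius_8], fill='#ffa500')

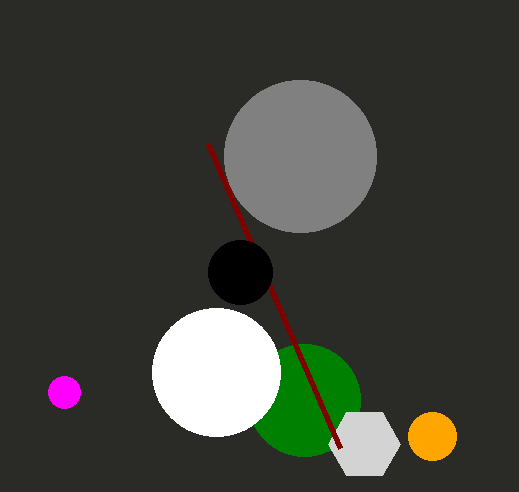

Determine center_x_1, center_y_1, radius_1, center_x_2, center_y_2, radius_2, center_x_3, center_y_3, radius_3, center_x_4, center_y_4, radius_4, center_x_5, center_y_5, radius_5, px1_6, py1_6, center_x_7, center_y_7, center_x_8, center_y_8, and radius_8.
center_x_1 = 300, center_y_1 = 156, radius_1 = 76, center_x_2 = 304, center_y_2 = 400, radius_2 = 56, center_x_3 = 64, center_y_3 = 392, radius_3 = 16, center_x_4 = 216, center_y_4 = 372, radius_4 = 64, center_x_5 = 364, center_y_5 = 444, radius_5 = 36, px1_6 = 208, py1_6 = 144, center_x_7 = 240, center_y_7 = 272, center_x_8 = 432, center_y_8 = 436, radius_8 = 24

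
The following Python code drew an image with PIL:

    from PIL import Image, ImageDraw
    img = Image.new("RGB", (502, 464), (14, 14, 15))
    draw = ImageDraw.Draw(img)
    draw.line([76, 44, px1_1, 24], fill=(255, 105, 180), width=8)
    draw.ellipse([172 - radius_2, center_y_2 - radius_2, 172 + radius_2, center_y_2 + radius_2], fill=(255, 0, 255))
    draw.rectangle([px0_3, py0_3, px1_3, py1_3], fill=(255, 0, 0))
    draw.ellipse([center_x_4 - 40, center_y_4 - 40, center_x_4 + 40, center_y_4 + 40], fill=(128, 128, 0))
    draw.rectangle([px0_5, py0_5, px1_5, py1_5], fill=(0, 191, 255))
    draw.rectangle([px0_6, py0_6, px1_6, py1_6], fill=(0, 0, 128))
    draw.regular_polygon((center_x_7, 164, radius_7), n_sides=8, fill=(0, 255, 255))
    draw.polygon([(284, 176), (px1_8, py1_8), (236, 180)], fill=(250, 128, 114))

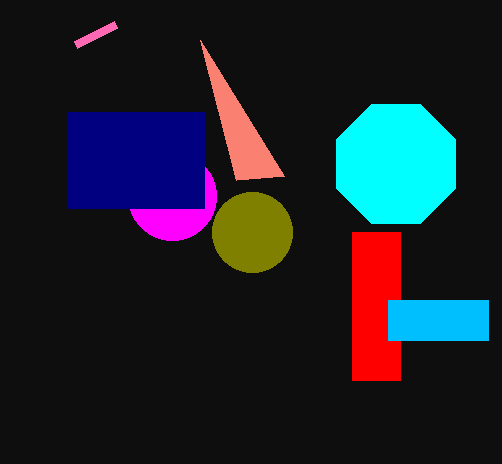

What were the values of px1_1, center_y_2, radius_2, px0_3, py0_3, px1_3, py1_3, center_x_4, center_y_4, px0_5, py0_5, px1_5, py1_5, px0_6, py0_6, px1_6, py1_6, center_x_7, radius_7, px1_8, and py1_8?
px1_1 = 116, center_y_2 = 196, radius_2 = 44, px0_3 = 352, py0_3 = 232, px1_3 = 400, py1_3 = 380, center_x_4 = 252, center_y_4 = 232, px0_5 = 388, py0_5 = 300, px1_5 = 488, py1_5 = 340, px0_6 = 68, py0_6 = 112, px1_6 = 204, py1_6 = 208, center_x_7 = 396, radius_7 = 64, px1_8 = 200, py1_8 = 40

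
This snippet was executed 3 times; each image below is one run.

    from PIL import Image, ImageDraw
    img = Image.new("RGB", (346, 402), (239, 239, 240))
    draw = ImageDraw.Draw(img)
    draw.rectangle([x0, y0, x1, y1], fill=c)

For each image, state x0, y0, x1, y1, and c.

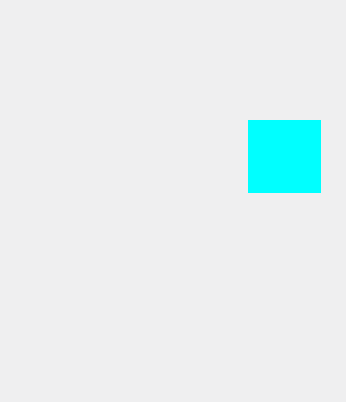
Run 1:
x0 = 248
y0 = 120
x1 = 320
y1 = 192
c = 'cyan'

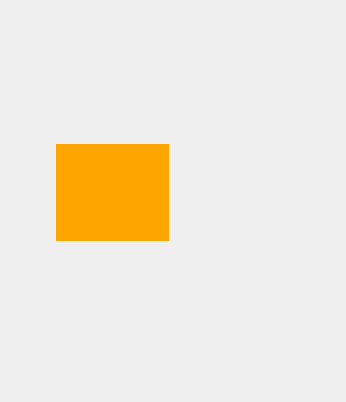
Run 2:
x0 = 56, y0 = 144, x1 = 168, y1 = 240, c = 'orange'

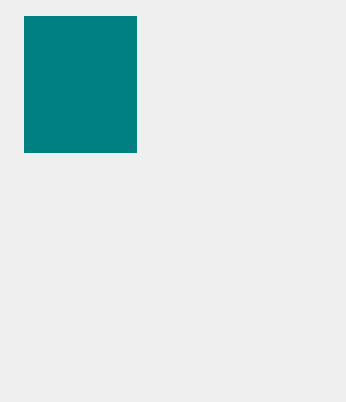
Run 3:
x0 = 24; y0 = 16; x1 = 136; y1 = 152; c = 'teal'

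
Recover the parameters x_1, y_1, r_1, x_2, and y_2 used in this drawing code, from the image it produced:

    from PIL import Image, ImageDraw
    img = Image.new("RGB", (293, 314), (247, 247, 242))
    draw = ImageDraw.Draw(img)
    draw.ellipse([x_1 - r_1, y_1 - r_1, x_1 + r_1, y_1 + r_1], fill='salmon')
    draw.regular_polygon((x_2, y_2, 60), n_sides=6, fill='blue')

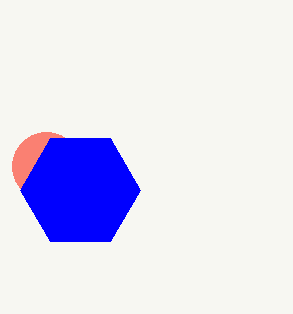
x_1 = 46
y_1 = 166
r_1 = 34
x_2 = 80
y_2 = 190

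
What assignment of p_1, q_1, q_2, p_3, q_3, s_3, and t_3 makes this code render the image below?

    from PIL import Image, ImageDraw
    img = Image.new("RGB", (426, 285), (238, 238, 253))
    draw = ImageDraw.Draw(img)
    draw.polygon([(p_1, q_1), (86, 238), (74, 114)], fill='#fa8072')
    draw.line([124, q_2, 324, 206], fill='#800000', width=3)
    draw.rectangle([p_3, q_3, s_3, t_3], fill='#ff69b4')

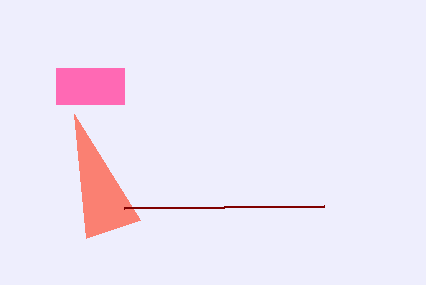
p_1 = 140; q_1 = 220; q_2 = 208; p_3 = 56; q_3 = 68; s_3 = 124; t_3 = 104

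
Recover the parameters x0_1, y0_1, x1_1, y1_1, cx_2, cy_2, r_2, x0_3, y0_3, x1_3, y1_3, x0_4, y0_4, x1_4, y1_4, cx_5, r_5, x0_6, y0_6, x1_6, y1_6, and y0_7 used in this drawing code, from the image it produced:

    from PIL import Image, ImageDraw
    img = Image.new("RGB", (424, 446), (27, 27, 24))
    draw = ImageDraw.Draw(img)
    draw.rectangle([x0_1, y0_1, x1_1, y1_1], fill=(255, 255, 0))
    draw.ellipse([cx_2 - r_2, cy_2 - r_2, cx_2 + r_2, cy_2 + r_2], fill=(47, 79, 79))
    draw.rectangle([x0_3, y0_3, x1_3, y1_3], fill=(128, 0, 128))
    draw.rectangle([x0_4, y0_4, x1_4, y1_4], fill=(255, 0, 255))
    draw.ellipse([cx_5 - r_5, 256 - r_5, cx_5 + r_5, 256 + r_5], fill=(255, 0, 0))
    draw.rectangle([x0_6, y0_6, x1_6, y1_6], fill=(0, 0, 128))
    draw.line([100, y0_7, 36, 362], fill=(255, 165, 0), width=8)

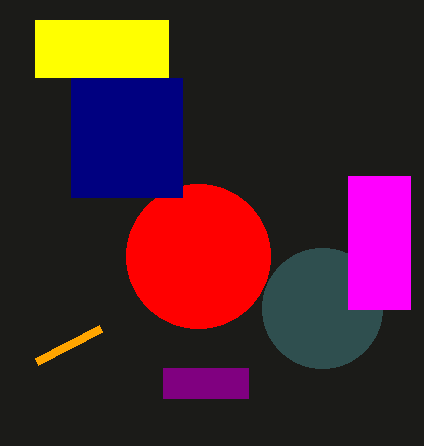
x0_1 = 35; y0_1 = 20; x1_1 = 168; y1_1 = 77; cx_2 = 322; cy_2 = 308; r_2 = 60; x0_3 = 163; y0_3 = 368; x1_3 = 248; y1_3 = 398; x0_4 = 348; y0_4 = 176; x1_4 = 410; y1_4 = 309; cx_5 = 198; r_5 = 72; x0_6 = 71; y0_6 = 78; x1_6 = 182; y1_6 = 197; y0_7 = 329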